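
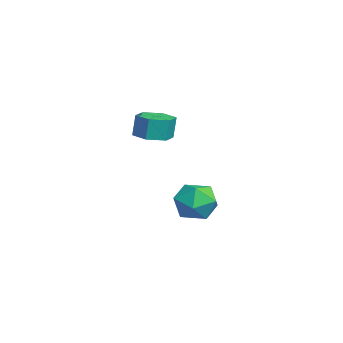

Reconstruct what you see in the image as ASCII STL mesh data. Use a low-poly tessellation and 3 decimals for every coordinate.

solid 
facet normal -0.915 -0.345 0.209
outer loop
vertex -3.967 0.985 -2.812
vertex -3.65 0.008 -3.036
vertex -3.565 0.376 -2.055
endloop
endfacet
facet normal -0.767 0.235 0.597
outer loop
vertex -3.967 0.985 -2.812
vertex -3.565 0.376 -2.055
vertex -3.297 1.391 -2.111
endloop
endfacet
facet normal -0.620 0.770 0.147
outer loop
vertex -3.967 0.985 -2.812
vertex -3.297 1.391 -2.111
vertex -3.216 1.65 -3.127
endloop
endfacet
facet normal -0.678 0.520 -0.519
outer loop
vertex -3.967 0.985 -2.812
vertex -3.216 1.65 -3.127
vertex -3.434 0.795 -3.699
endloop
endfacet
facet normal -0.860 -0.169 -0.481
outer loop
vertex -3.967 0.985 -2.812
vertex -3.434 0.795 -3.699
vertex -3.65 0.008 -3.036
endloop
endfacet
facet normal -0.180 0.102 0.978
outer loop
vertex -3.297 1.391 -2.111
vertex -3.565 0.376 -2.055
vertex -2.566 0.665 -1.901
endloop
endfacet
facet normal -0.419 -0.837 0.350
outer loop
vertex -3.565 0.376 -2.055
vertex -3.65 0.008 -3.036
vertex -2.784 -0.19 -2.473
endloop
endfacet
facet normal -0.330 -0.554 -0.765
outer loop
vertex -3.65 0.008 -3.036
vertex -3.434 0.795 -3.699
vertex -2.703 0.069 -3.489
endloop
endfacet
facet normal -0.035 0.562 -0.826
outer loop
vertex -3.434 0.795 -3.699
vertex -3.216 1.65 -3.127
vertex -2.435 1.084 -3.545
endloop
endfacet
facet normal 0.058 0.966 0.251
outer loop
vertex -3.216 1.65 -3.127
vertex -3.297 1.391 -2.111
vertex -2.35 1.452 -2.564
endloop
endfacet
facet normal 0.678 -0.520 0.519
outer loop
vertex -2.033 0.475 -2.788
vertex -2.566 0.665 -1.901
vertex -2.784 -0.19 -2.473
endloop
endfacet
facet normal 0.620 -0.770 -0.147
outer loop
vertex -2.033 0.475 -2.788
vertex -2.784 -0.19 -2.473
vertex -2.703 0.069 -3.489
endloop
endfacet
facet normal 0.767 -0.235 -0.597
outer loop
vertex -2.033 0.475 -2.788
vertex -2.703 0.069 -3.489
vertex -2.435 1.084 -3.545
endloop
endfacet
facet normal 0.915 0.345 -0.209
outer loop
vertex -2.033 0.475 -2.788
vertex -2.435 1.084 -3.545
vertex -2.35 1.452 -2.564
endloop
endfacet
facet normal 0.860 0.169 0.481
outer loop
vertex -2.033 0.475 -2.788
vertex -2.35 1.452 -2.564
vertex -2.566 0.665 -1.901
endloop
endfacet
facet normal 0.035 -0.562 0.826
outer loop
vertex -2.784 -0.19 -2.473
vertex -2.566 0.665 -1.901
vertex -3.565 0.376 -2.055
endloop
endfacet
facet normal -0.058 -0.966 -0.251
outer loop
vertex -2.703 0.069 -3.489
vertex -2.784 -0.19 -2.473
vertex -3.65 0.008 -3.036
endloop
endfacet
facet normal 0.180 -0.102 -0.978
outer loop
vertex -2.435 1.084 -3.545
vertex -2.703 0.069 -3.489
vertex -3.434 0.795 -3.699
endloop
endfacet
facet normal 0.419 0.837 -0.350
outer loop
vertex -2.35 1.452 -2.564
vertex -2.435 1.084 -3.545
vertex -3.216 1.65 -3.127
endloop
endfacet
facet normal 0.330 0.554 0.765
outer loop
vertex -2.566 0.665 -1.901
vertex -2.35 1.452 -2.564
vertex -3.297 1.391 -2.111
endloop
endfacet
facet normal 0.047 -0.128 -0.991
outer loop
vertex 0.21 -0.871 1.687
vertex -0.456 -1.295 1.71
vertex -0.489 -0.512 1.607
endloop
endfacet
facet normal 0.463 0.881 -0.092
outer loop
vertex 0.21 -0.871 1.687
vertex -0.489 -0.512 1.607
vertex 0.163 -0.742 2.687
endloop
endfacet
facet normal 0.463 0.882 -0.092
outer loop
vertex 0.163 -0.742 2.687
vertex -0.489 -0.512 1.607
vertex -0.537 -0.383 2.607
endloop
endfacet
facet normal -0.047 0.128 0.991
outer loop
vertex 0.163 -0.742 2.687
vertex -0.537 -0.383 2.607
vertex -0.504 -1.165 2.71
endloop
endfacet
facet normal 0.047 -0.128 -0.991
outer loop
vertex -0.489 -0.512 1.607
vertex -0.456 -1.295 1.71
vertex -1.155 -0.936 1.63
endloop
endfacet
facet normal -0.536 0.834 -0.133
outer loop
vertex -0.489 -0.512 1.607
vertex -1.155 -0.936 1.63
vertex -0.537 -0.383 2.607
endloop
endfacet
facet normal -0.535 0.834 -0.134
outer loop
vertex -0.537 -0.383 2.607
vertex -1.155 -0.936 1.63
vertex -1.203 -0.806 2.63
endloop
endfacet
facet normal -0.047 0.128 0.991
outer loop
vertex -0.537 -0.383 2.607
vertex -1.203 -0.806 2.63
vertex -0.504 -1.165 2.71
endloop
endfacet
facet normal 0.047 -0.129 -0.991
outer loop
vertex -1.155 -0.936 1.63
vertex -0.456 -1.295 1.71
vertex -1.123 -1.718 1.733
endloop
endfacet
facet normal -0.998 -0.046 -0.042
outer loop
vertex -1.155 -0.936 1.63
vertex -1.123 -1.718 1.733
vertex -1.203 -0.806 2.63
endloop
endfacet
facet normal -0.998 -0.047 -0.041
outer loop
vertex -1.203 -0.806 2.63
vertex -1.123 -1.718 1.733
vertex -1.17 -1.589 2.733
endloop
endfacet
facet normal -0.047 0.128 0.991
outer loop
vertex -1.203 -0.806 2.63
vertex -1.17 -1.589 2.733
vertex -0.504 -1.165 2.71
endloop
endfacet
facet normal 0.047 -0.128 -0.991
outer loop
vertex -1.123 -1.718 1.733
vertex -0.456 -1.295 1.71
vertex -0.423 -2.077 1.813
endloop
endfacet
facet normal -0.463 -0.882 0.092
outer loop
vertex -1.123 -1.718 1.733
vertex -0.423 -2.077 1.813
vertex -1.17 -1.589 2.733
endloop
endfacet
facet normal -0.463 -0.882 0.091
outer loop
vertex -1.17 -1.589 2.733
vertex -0.423 -2.077 1.813
vertex -0.471 -1.948 2.813
endloop
endfacet
facet normal -0.047 0.128 0.991
outer loop
vertex -1.17 -1.589 2.733
vertex -0.471 -1.948 2.813
vertex -0.504 -1.165 2.71
endloop
endfacet
facet normal 0.047 -0.128 -0.991
outer loop
vertex -0.423 -2.077 1.813
vertex -0.456 -1.295 1.71
vertex 0.243 -1.654 1.79
endloop
endfacet
facet normal 0.535 -0.835 0.133
outer loop
vertex -0.423 -2.077 1.813
vertex 0.243 -1.654 1.79
vertex -0.471 -1.948 2.813
endloop
endfacet
facet normal 0.535 -0.834 0.134
outer loop
vertex -0.471 -1.948 2.813
vertex 0.243 -1.654 1.79
vertex 0.195 -1.524 2.79
endloop
endfacet
facet normal -0.047 0.128 0.991
outer loop
vertex -0.471 -1.948 2.813
vertex 0.195 -1.524 2.79
vertex -0.504 -1.165 2.71
endloop
endfacet
facet normal 0.047 -0.128 -0.991
outer loop
vertex 0.243 -1.654 1.79
vertex -0.456 -1.295 1.71
vertex 0.21 -0.871 1.687
endloop
endfacet
facet normal 0.998 0.048 0.042
outer loop
vertex 0.243 -1.654 1.79
vertex 0.21 -0.871 1.687
vertex 0.195 -1.524 2.79
endloop
endfacet
facet normal 0.998 0.046 0.041
outer loop
vertex 0.195 -1.524 2.79
vertex 0.21 -0.871 1.687
vertex 0.163 -0.742 2.687
endloop
endfacet
facet normal -0.047 0.129 0.991
outer loop
vertex 0.195 -1.524 2.79
vertex 0.163 -0.742 2.687
vertex -0.504 -1.165 2.71
endloop
endfacet

endsolid


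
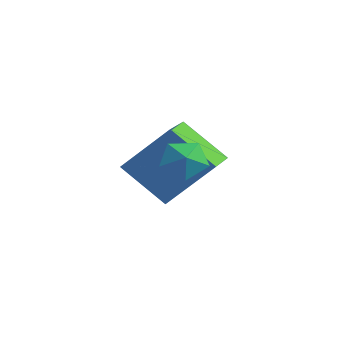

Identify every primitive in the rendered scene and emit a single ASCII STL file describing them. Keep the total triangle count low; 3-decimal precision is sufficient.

solid 
facet normal -0.490 -0.483 -0.726
outer loop
vertex -4.661 1.822 -0.334
vertex -5.493 3.129 -0.642
vertex -3.417 2.335 -1.515
endloop
endfacet
facet normal 0.526 -0.827 0.195
outer loop
vertex -2.447 3.291 -0.078
vertex -4.661 1.822 -0.334
vertex -3.417 2.335 -1.515
endloop
endfacet
facet normal -0.490 -0.483 -0.726
outer loop
vertex -3.417 2.335 -1.515
vertex -5.493 3.129 -0.642
vertex -4.25 3.642 -1.823
endloop
endfacet
facet normal 0.694 0.287 -0.660
outer loop
vertex -4.25 3.642 -1.823
vertex -2.447 3.291 -0.078
vertex -3.417 2.335 -1.515
endloop
endfacet
facet normal -0.695 -0.287 0.660
outer loop
vertex -4.661 1.822 -0.334
vertex -4.523 4.085 0.795
vertex -5.493 3.129 -0.642
endloop
endfacet
facet normal 0.527 -0.828 0.195
outer loop
vertex -3.69 2.778 1.103
vertex -4.661 1.822 -0.334
vertex -2.447 3.291 -0.078
endloop
endfacet
facet normal -0.694 -0.287 0.660
outer loop
vertex -3.69 2.778 1.103
vertex -4.523 4.085 0.795
vertex -4.661 1.822 -0.334
endloop
endfacet
facet normal -0.527 0.827 -0.195
outer loop
vertex -5.493 3.129 -0.642
vertex -4.523 4.085 0.795
vertex -4.25 3.642 -1.823
endloop
endfacet
facet normal 0.695 0.287 -0.660
outer loop
vertex -3.279 4.598 -0.386
vertex -2.447 3.291 -0.078
vertex -4.25 3.642 -1.823
endloop
endfacet
facet normal -0.526 0.828 -0.195
outer loop
vertex -4.25 3.642 -1.823
vertex -4.523 4.085 0.795
vertex -3.279 4.598 -0.386
endloop
endfacet
facet normal 0.490 0.483 0.726
outer loop
vertex -3.279 4.598 -0.386
vertex -3.69 2.778 1.103
vertex -2.447 3.291 -0.078
endloop
endfacet
facet normal 0.490 0.483 0.726
outer loop
vertex -4.523 4.085 0.795
vertex -3.69 2.778 1.103
vertex -3.279 4.598 -0.386
endloop
endfacet
facet normal -0.964 0.266 -0.013
outer loop
vertex -2.217 1.66 0.507
vertex -2.404 1.003 0.941
vertex -2.218 1.696 1.316
endloop
endfacet
facet normal -0.541 0.840 -0.038
outer loop
vertex -2.217 1.66 0.507
vertex -2.218 1.696 1.316
vertex -1.628 2.057 0.896
endloop
endfacet
facet normal -0.121 0.781 -0.613
outer loop
vertex -2.217 1.66 0.507
vertex -1.628 2.057 0.896
vertex -1.449 1.587 0.262
endloop
endfacet
facet normal -0.285 0.169 -0.944
outer loop
vertex -2.217 1.66 0.507
vertex -1.449 1.587 0.262
vertex -1.929 0.935 0.29
endloop
endfacet
facet normal -0.806 -0.149 -0.573
outer loop
vertex -2.217 1.66 0.507
vertex -1.929 0.935 0.29
vertex -2.404 1.003 0.941
endloop
endfacet
facet normal -0.124 0.832 0.541
outer loop
vertex -1.628 2.057 0.896
vertex -2.218 1.696 1.316
vertex -1.451 1.645 1.57
endloop
endfacet
facet normal -0.808 -0.097 0.581
outer loop
vertex -2.218 1.696 1.316
vertex -2.404 1.003 0.941
vertex -1.931 0.993 1.598
endloop
endfacet
facet normal -0.554 -0.767 -0.324
outer loop
vertex -2.404 1.003 0.941
vertex -1.929 0.935 0.29
vertex -1.752 0.523 0.964
endloop
endfacet
facet normal 0.289 -0.252 -0.923
outer loop
vertex -1.929 0.935 0.29
vertex -1.449 1.587 0.262
vertex -1.162 0.884 0.544
endloop
endfacet
facet normal 0.555 0.735 -0.388
outer loop
vertex -1.449 1.587 0.262
vertex -1.628 2.057 0.896
vertex -0.976 1.577 0.919
endloop
endfacet
facet normal 0.285 -0.169 0.944
outer loop
vertex -1.163 0.92 1.353
vertex -1.451 1.645 1.57
vertex -1.931 0.993 1.598
endloop
endfacet
facet normal 0.121 -0.781 0.613
outer loop
vertex -1.163 0.92 1.353
vertex -1.931 0.993 1.598
vertex -1.752 0.523 0.964
endloop
endfacet
facet normal 0.541 -0.840 0.038
outer loop
vertex -1.163 0.92 1.353
vertex -1.752 0.523 0.964
vertex -1.162 0.884 0.544
endloop
endfacet
facet normal 0.964 -0.266 0.013
outer loop
vertex -1.163 0.92 1.353
vertex -1.162 0.884 0.544
vertex -0.976 1.577 0.919
endloop
endfacet
facet normal 0.806 0.149 0.573
outer loop
vertex -1.163 0.92 1.353
vertex -0.976 1.577 0.919
vertex -1.451 1.645 1.57
endloop
endfacet
facet normal -0.289 0.252 0.923
outer loop
vertex -1.931 0.993 1.598
vertex -1.451 1.645 1.57
vertex -2.218 1.696 1.316
endloop
endfacet
facet normal -0.555 -0.735 0.388
outer loop
vertex -1.752 0.523 0.964
vertex -1.931 0.993 1.598
vertex -2.404 1.003 0.941
endloop
endfacet
facet normal 0.124 -0.832 -0.541
outer loop
vertex -1.162 0.884 0.544
vertex -1.752 0.523 0.964
vertex -1.929 0.935 0.29
endloop
endfacet
facet normal 0.808 0.097 -0.581
outer loop
vertex -0.976 1.577 0.919
vertex -1.162 0.884 0.544
vertex -1.449 1.587 0.262
endloop
endfacet
facet normal 0.554 0.767 0.324
outer loop
vertex -1.451 1.645 1.57
vertex -0.976 1.577 0.919
vertex -1.628 2.057 0.896
endloop
endfacet

endsolid


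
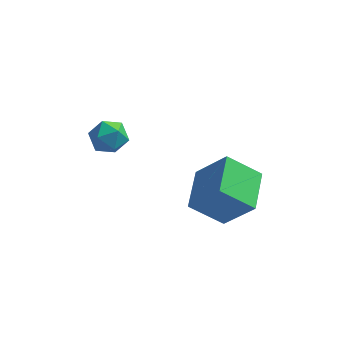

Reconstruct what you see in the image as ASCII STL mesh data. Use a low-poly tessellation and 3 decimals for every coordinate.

solid 
facet normal -0.100 0.804 0.586
outer loop
vertex -4.127 1.044 2.668
vertex -4.074 0.61 3.273
vertex -3.459 0.906 2.972
endloop
endfacet
facet normal 0.215 0.976 -0.030
outer loop
vertex -4.127 1.044 2.668
vertex -3.459 0.906 2.972
vertex -3.54 0.901 2.229
endloop
endfacet
facet normal -0.226 0.796 -0.561
outer loop
vertex -4.127 1.044 2.668
vertex -3.54 0.901 2.229
vertex -4.205 0.602 2.072
endloop
endfacet
facet normal -0.814 0.512 -0.273
outer loop
vertex -4.127 1.044 2.668
vertex -4.205 0.602 2.072
vertex -4.535 0.422 2.717
endloop
endfacet
facet normal -0.736 0.517 0.436
outer loop
vertex -4.127 1.044 2.668
vertex -4.535 0.422 2.717
vertex -4.074 0.61 3.273
endloop
endfacet
facet normal 0.808 0.582 -0.092
outer loop
vertex -3.54 0.901 2.229
vertex -3.459 0.906 2.972
vertex -3.125 0.378 2.563
endloop
endfacet
facet normal 0.297 0.303 0.905
outer loop
vertex -3.459 0.906 2.972
vertex -4.074 0.61 3.273
vertex -3.455 0.198 3.208
endloop
endfacet
facet normal -0.733 -0.159 0.661
outer loop
vertex -4.074 0.61 3.273
vertex -4.535 0.422 2.717
vertex -4.12 -0.101 3.051
endloop
endfacet
facet normal -0.858 -0.167 -0.486
outer loop
vertex -4.535 0.422 2.717
vertex -4.205 0.602 2.072
vertex -4.201 -0.106 2.308
endloop
endfacet
facet normal 0.094 0.291 -0.952
outer loop
vertex -4.205 0.602 2.072
vertex -3.54 0.901 2.229
vertex -3.586 0.19 2.007
endloop
endfacet
facet normal 0.814 -0.512 0.273
outer loop
vertex -3.533 -0.244 2.612
vertex -3.125 0.378 2.563
vertex -3.455 0.198 3.208
endloop
endfacet
facet normal 0.226 -0.796 0.561
outer loop
vertex -3.533 -0.244 2.612
vertex -3.455 0.198 3.208
vertex -4.12 -0.101 3.051
endloop
endfacet
facet normal -0.215 -0.976 0.030
outer loop
vertex -3.533 -0.244 2.612
vertex -4.12 -0.101 3.051
vertex -4.201 -0.106 2.308
endloop
endfacet
facet normal 0.100 -0.804 -0.586
outer loop
vertex -3.533 -0.244 2.612
vertex -4.201 -0.106 2.308
vertex -3.586 0.19 2.007
endloop
endfacet
facet normal 0.736 -0.517 -0.436
outer loop
vertex -3.533 -0.244 2.612
vertex -3.586 0.19 2.007
vertex -3.125 0.378 2.563
endloop
endfacet
facet normal 0.858 0.167 0.486
outer loop
vertex -3.455 0.198 3.208
vertex -3.125 0.378 2.563
vertex -3.459 0.906 2.972
endloop
endfacet
facet normal -0.094 -0.291 0.952
outer loop
vertex -4.12 -0.101 3.051
vertex -3.455 0.198 3.208
vertex -4.074 0.61 3.273
endloop
endfacet
facet normal -0.808 -0.582 0.092
outer loop
vertex -4.201 -0.106 2.308
vertex -4.12 -0.101 3.051
vertex -4.535 0.422 2.717
endloop
endfacet
facet normal -0.297 -0.303 -0.905
outer loop
vertex -3.586 0.19 2.007
vertex -4.201 -0.106 2.308
vertex -4.205 0.602 2.072
endloop
endfacet
facet normal 0.733 0.159 -0.661
outer loop
vertex -3.125 0.378 2.563
vertex -3.586 0.19 2.007
vertex -3.54 0.901 2.229
endloop
endfacet
facet normal -0.782 -0.080 0.619
outer loop
vertex -0.044 0.449 0.019
vertex 0.009 2.134 0.305
vertex -1.159 0.717 -1.355
endloop
endfacet
facet normal -0.031 -0.985 -0.167
outer loop
vertex 0.091 0.846 -2.345
vertex -0.044 0.449 0.019
vertex -1.159 0.717 -1.355
endloop
endfacet
facet normal -0.781 -0.081 0.619
outer loop
vertex -1.159 0.717 -1.355
vertex 0.009 2.134 0.305
vertex -1.107 2.402 -1.069
endloop
endfacet
facet normal -0.623 0.150 -0.768
outer loop
vertex -1.107 2.402 -1.069
vertex 0.091 0.846 -2.345
vertex -1.159 0.717 -1.355
endloop
endfacet
facet normal 0.623 -0.150 0.767
outer loop
vertex -0.044 0.449 0.019
vertex 1.259 2.263 -0.685
vertex 0.009 2.134 0.305
endloop
endfacet
facet normal -0.031 -0.985 -0.167
outer loop
vertex 1.207 0.578 -0.971
vertex -0.044 0.449 0.019
vertex 0.091 0.846 -2.345
endloop
endfacet
facet normal 0.623 -0.150 0.768
outer loop
vertex 1.207 0.578 -0.971
vertex 1.259 2.263 -0.685
vertex -0.044 0.449 0.019
endloop
endfacet
facet normal 0.031 0.985 0.167
outer loop
vertex 0.009 2.134 0.305
vertex 1.259 2.263 -0.685
vertex -1.107 2.402 -1.069
endloop
endfacet
facet normal -0.623 0.150 -0.768
outer loop
vertex 0.144 2.531 -2.059
vertex 0.091 0.846 -2.345
vertex -1.107 2.402 -1.069
endloop
endfacet
facet normal 0.031 0.985 0.167
outer loop
vertex -1.107 2.402 -1.069
vertex 1.259 2.263 -0.685
vertex 0.144 2.531 -2.059
endloop
endfacet
facet normal 0.781 0.080 -0.619
outer loop
vertex 0.144 2.531 -2.059
vertex 1.207 0.578 -0.971
vertex 0.091 0.846 -2.345
endloop
endfacet
facet normal 0.782 0.081 -0.619
outer loop
vertex 1.259 2.263 -0.685
vertex 1.207 0.578 -0.971
vertex 0.144 2.531 -2.059
endloop
endfacet

endsolid


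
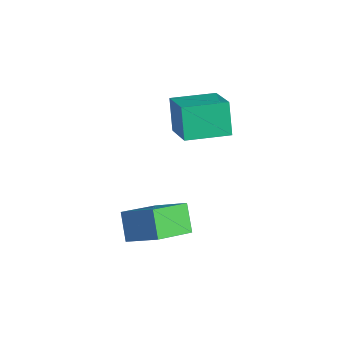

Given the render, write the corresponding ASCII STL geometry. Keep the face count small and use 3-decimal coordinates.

solid 
facet normal -0.752 -0.364 -0.550
outer loop
vertex 2.835 -3.121 -3.035
vertex 2.652 -1.439 -3.899
vertex 3.67 -3.491 -3.931
endloop
endfacet
facet normal 0.096 -0.885 0.455
outer loop
vertex 4.888 -2.901 -3.041
vertex 2.835 -3.121 -3.035
vertex 3.67 -3.491 -3.931
endloop
endfacet
facet normal -0.752 -0.364 -0.550
outer loop
vertex 3.67 -3.491 -3.931
vertex 2.652 -1.439 -3.899
vertex 3.487 -1.809 -4.796
endloop
endfacet
facet normal 0.652 -0.289 -0.701
outer loop
vertex 3.487 -1.809 -4.796
vertex 4.888 -2.901 -3.041
vertex 3.67 -3.491 -3.931
endloop
endfacet
facet normal -0.652 0.289 0.701
outer loop
vertex 2.835 -3.121 -3.035
vertex 3.87 -0.849 -3.009
vertex 2.652 -1.439 -3.899
endloop
endfacet
facet normal 0.096 -0.885 0.455
outer loop
vertex 4.053 -2.531 -2.144
vertex 2.835 -3.121 -3.035
vertex 4.888 -2.901 -3.041
endloop
endfacet
facet normal -0.652 0.289 0.700
outer loop
vertex 4.053 -2.531 -2.144
vertex 3.87 -0.849 -3.009
vertex 2.835 -3.121 -3.035
endloop
endfacet
facet normal -0.096 0.885 -0.455
outer loop
vertex 2.652 -1.439 -3.899
vertex 3.87 -0.849 -3.009
vertex 3.487 -1.809 -4.796
endloop
endfacet
facet normal 0.652 -0.289 -0.701
outer loop
vertex 4.705 -1.219 -3.905
vertex 4.888 -2.901 -3.041
vertex 3.487 -1.809 -4.796
endloop
endfacet
facet normal -0.096 0.885 -0.455
outer loop
vertex 3.487 -1.809 -4.796
vertex 3.87 -0.849 -3.009
vertex 4.705 -1.219 -3.905
endloop
endfacet
facet normal 0.752 0.364 0.550
outer loop
vertex 4.705 -1.219 -3.905
vertex 4.053 -2.531 -2.144
vertex 4.888 -2.901 -3.041
endloop
endfacet
facet normal 0.752 0.365 0.550
outer loop
vertex 3.87 -0.849 -3.009
vertex 4.053 -2.531 -2.144
vertex 4.705 -1.219 -3.905
endloop
endfacet
facet normal -0.465 0.244 0.851
outer loop
vertex 1.628 0.524 0.287
vertex 2.336 2.241 0.181
vertex 0.062 1.107 -0.736
endloop
endfacet
facet normal -0.381 -0.923 0.056
outer loop
vertex 0.764 0.739 -2.021
vertex 1.628 0.524 0.287
vertex 0.062 1.107 -0.736
endloop
endfacet
facet normal -0.465 0.244 0.851
outer loop
vertex 0.062 1.107 -0.736
vertex 2.336 2.241 0.181
vertex 0.769 2.824 -0.842
endloop
endfacet
facet normal -0.800 0.297 -0.522
outer loop
vertex 0.769 2.824 -0.842
vertex 0.764 0.739 -2.021
vertex 0.062 1.107 -0.736
endloop
endfacet
facet normal 0.799 -0.297 0.522
outer loop
vertex 1.628 0.524 0.287
vertex 3.038 1.873 -1.104
vertex 2.336 2.241 0.181
endloop
endfacet
facet normal -0.380 -0.923 0.056
outer loop
vertex 2.331 0.156 -0.998
vertex 1.628 0.524 0.287
vertex 0.764 0.739 -2.021
endloop
endfacet
facet normal 0.799 -0.297 0.522
outer loop
vertex 2.331 0.156 -0.998
vertex 3.038 1.873 -1.104
vertex 1.628 0.524 0.287
endloop
endfacet
facet normal 0.380 0.923 -0.057
outer loop
vertex 2.336 2.241 0.181
vertex 3.038 1.873 -1.104
vertex 0.769 2.824 -0.842
endloop
endfacet
facet normal -0.799 0.297 -0.522
outer loop
vertex 1.472 2.456 -2.127
vertex 0.764 0.739 -2.021
vertex 0.769 2.824 -0.842
endloop
endfacet
facet normal 0.380 0.923 -0.056
outer loop
vertex 0.769 2.824 -0.842
vertex 3.038 1.873 -1.104
vertex 1.472 2.456 -2.127
endloop
endfacet
facet normal 0.465 -0.244 -0.851
outer loop
vertex 1.472 2.456 -2.127
vertex 2.331 0.156 -0.998
vertex 0.764 0.739 -2.021
endloop
endfacet
facet normal 0.465 -0.244 -0.851
outer loop
vertex 3.038 1.873 -1.104
vertex 2.331 0.156 -0.998
vertex 1.472 2.456 -2.127
endloop
endfacet

endsolid


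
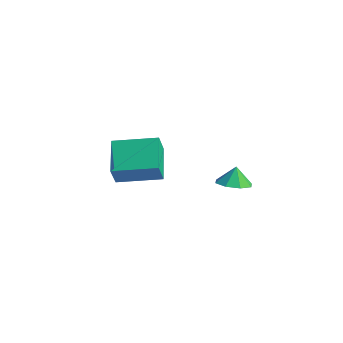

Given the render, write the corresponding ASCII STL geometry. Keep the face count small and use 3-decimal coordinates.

solid 
facet normal -0.767 -0.624 -0.149
outer loop
vertex -0.619 -4.722 2.973
vertex -1.825 -3.433 3.778
vertex -0.822 -4.2 1.833
endloop
endfacet
facet normal 0.622 -0.664 -0.415
outer loop
vertex 0.865 -2.827 2.162
vertex -0.619 -4.722 2.973
vertex -0.822 -4.2 1.833
endloop
endfacet
facet normal -0.767 -0.624 -0.149
outer loop
vertex -0.822 -4.2 1.833
vertex -1.825 -3.433 3.778
vertex -2.028 -2.911 2.638
endloop
endfacet
facet normal -0.160 0.411 -0.897
outer loop
vertex -2.028 -2.911 2.638
vertex 0.865 -2.827 2.162
vertex -0.822 -4.2 1.833
endloop
endfacet
facet normal 0.160 -0.411 0.897
outer loop
vertex -0.619 -4.722 2.973
vertex -0.138 -2.06 4.107
vertex -1.825 -3.433 3.778
endloop
endfacet
facet normal 0.622 -0.664 -0.415
outer loop
vertex 1.068 -3.349 3.302
vertex -0.619 -4.722 2.973
vertex 0.865 -2.827 2.162
endloop
endfacet
facet normal 0.160 -0.411 0.897
outer loop
vertex 1.068 -3.349 3.302
vertex -0.138 -2.06 4.107
vertex -0.619 -4.722 2.973
endloop
endfacet
facet normal -0.622 0.664 0.415
outer loop
vertex -1.825 -3.433 3.778
vertex -0.138 -2.06 4.107
vertex -2.028 -2.911 2.638
endloop
endfacet
facet normal -0.160 0.411 -0.897
outer loop
vertex -0.341 -1.538 2.967
vertex 0.865 -2.827 2.162
vertex -2.028 -2.911 2.638
endloop
endfacet
facet normal -0.622 0.664 0.415
outer loop
vertex -2.028 -2.911 2.638
vertex -0.138 -2.06 4.107
vertex -0.341 -1.538 2.967
endloop
endfacet
facet normal 0.767 0.624 0.149
outer loop
vertex -0.341 -1.538 2.967
vertex 1.068 -3.349 3.302
vertex 0.865 -2.827 2.162
endloop
endfacet
facet normal 0.767 0.624 0.149
outer loop
vertex -0.138 -2.06 4.107
vertex 1.068 -3.349 3.302
vertex -0.341 -1.538 2.967
endloop
endfacet
facet normal 0.149 -0.340 -0.929
outer loop
vertex 1.155 3.016 -1.243
vertex 0.676 2.245 -1.038
vertex 0.46 3.083 -1.379
endloop
endfacet
facet normal 0.022 0.936 0.351
outer loop
vertex 1.155 3.016 -1.243
vertex 0.46 3.083 -1.379
vertex 0.524 2.595 -0.082
endloop
endfacet
facet normal 0.148 -0.340 -0.929
outer loop
vertex 0.46 3.083 -1.379
vertex 0.676 2.245 -1.038
vertex -0.109 2.66 -1.315
endloop
endfacet
facet normal -0.542 0.777 0.319
outer loop
vertex 0.46 3.083 -1.379
vertex -0.109 2.66 -1.315
vertex 0.524 2.595 -0.082
endloop
endfacet
facet normal 0.149 -0.339 -0.929
outer loop
vertex -0.109 2.66 -1.315
vertex 0.676 2.245 -1.038
vertex -0.217 1.993 -1.089
endloop
endfacet
facet normal -0.845 0.289 0.449
outer loop
vertex -0.109 2.66 -1.315
vertex -0.217 1.993 -1.089
vertex 0.524 2.595 -0.082
endloop
endfacet
facet normal 0.149 -0.338 -0.929
outer loop
vertex -0.217 1.993 -1.089
vertex 0.676 2.245 -1.038
vertex 0.198 1.475 -0.834
endloop
endfacet
facet normal -0.708 -0.240 0.664
outer loop
vertex -0.217 1.993 -1.089
vertex 0.198 1.475 -0.834
vertex 0.524 2.595 -0.082
endloop
endfacet
facet normal 0.149 -0.339 -0.929
outer loop
vertex 0.198 1.475 -0.834
vertex 0.676 2.245 -1.038
vertex 0.893 1.408 -0.698
endloop
endfacet
facet normal -0.212 -0.501 0.839
outer loop
vertex 0.198 1.475 -0.834
vertex 0.893 1.408 -0.698
vertex 0.524 2.595 -0.082
endloop
endfacet
facet normal 0.148 -0.339 -0.929
outer loop
vertex 0.893 1.408 -0.698
vertex 0.676 2.245 -1.038
vertex 1.462 1.831 -0.762
endloop
endfacet
facet normal 0.352 -0.342 0.871
outer loop
vertex 0.893 1.408 -0.698
vertex 1.462 1.831 -0.762
vertex 0.524 2.595 -0.082
endloop
endfacet
facet normal 0.148 -0.339 -0.929
outer loop
vertex 1.462 1.831 -0.762
vertex 0.676 2.245 -1.038
vertex 1.57 2.497 -0.988
endloop
endfacet
facet normal 0.656 0.145 0.741
outer loop
vertex 1.462 1.831 -0.762
vertex 1.57 2.497 -0.988
vertex 0.524 2.595 -0.082
endloop
endfacet
facet normal 0.147 -0.339 -0.929
outer loop
vertex 1.57 2.497 -0.988
vertex 0.676 2.245 -1.038
vertex 1.155 3.016 -1.243
endloop
endfacet
facet normal 0.519 0.674 0.526
outer loop
vertex 1.57 2.497 -0.988
vertex 1.155 3.016 -1.243
vertex 0.524 2.595 -0.082
endloop
endfacet

endsolid


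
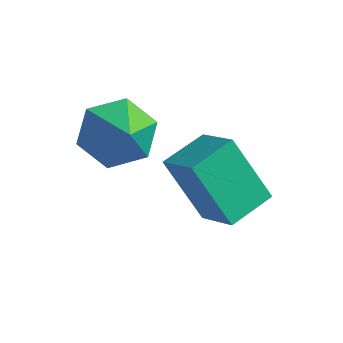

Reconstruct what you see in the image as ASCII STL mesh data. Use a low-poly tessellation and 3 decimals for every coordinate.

solid 
facet normal -0.698 0.434 -0.569
outer loop
vertex -2.597 -1.881 -0.499
vertex -3.3 -2.147 0.161
vertex -2.831 -1.268 0.256
endloop
endfacet
facet normal 0.953 0.298 0.053
outer loop
vertex -2.597 -1.881 -0.499
vertex -2.831 -1.268 0.256
vertex -2.42 -2.693 0.879
endloop
endfacet
facet normal -0.698 0.434 -0.569
outer loop
vertex -2.831 -1.268 0.256
vertex -3.3 -2.147 0.161
vertex -3.534 -1.534 0.916
endloop
endfacet
facet normal 0.507 0.464 0.727
outer loop
vertex -2.831 -1.268 0.256
vertex -3.534 -1.534 0.916
vertex -2.42 -2.693 0.879
endloop
endfacet
facet normal -0.699 0.434 -0.569
outer loop
vertex -3.534 -1.534 0.916
vertex -3.3 -2.147 0.161
vertex -4.003 -2.412 0.822
endloop
endfacet
facet normal -0.050 -0.080 0.996
outer loop
vertex -3.534 -1.534 0.916
vertex -4.003 -2.412 0.822
vertex -2.42 -2.693 0.879
endloop
endfacet
facet normal -0.699 0.434 -0.569
outer loop
vertex -4.003 -2.412 0.822
vertex -3.3 -2.147 0.161
vertex -3.769 -3.025 0.067
endloop
endfacet
facet normal -0.162 -0.790 0.591
outer loop
vertex -4.003 -2.412 0.822
vertex -3.769 -3.025 0.067
vertex -2.42 -2.693 0.879
endloop
endfacet
facet normal -0.698 0.434 -0.569
outer loop
vertex -3.769 -3.025 0.067
vertex -3.3 -2.147 0.161
vertex -3.066 -2.76 -0.593
endloop
endfacet
facet normal 0.284 -0.955 -0.081
outer loop
vertex -3.769 -3.025 0.067
vertex -3.066 -2.76 -0.593
vertex -2.42 -2.693 0.879
endloop
endfacet
facet normal -0.699 0.434 -0.569
outer loop
vertex -3.066 -2.76 -0.593
vertex -3.3 -2.147 0.161
vertex -2.597 -1.881 -0.499
endloop
endfacet
facet normal 0.841 -0.411 -0.351
outer loop
vertex -3.066 -2.76 -0.593
vertex -2.597 -1.881 -0.499
vertex -2.42 -2.693 0.879
endloop
endfacet
facet normal -0.864 0.237 -0.444
outer loop
vertex -2.784 -1.14 -1.247
vertex -2.598 0.137 -0.927
vertex -1.803 -0.844 -2.999
endloop
endfacet
facet normal -0.140 -0.960 -0.241
outer loop
vertex -0.662 -1.157 -2.413
vertex -2.784 -1.14 -1.247
vertex -1.803 -0.844 -2.999
endloop
endfacet
facet normal -0.864 0.238 -0.444
outer loop
vertex -1.803 -0.844 -2.999
vertex -2.598 0.137 -0.927
vertex -1.616 0.433 -2.679
endloop
endfacet
facet normal 0.483 0.146 -0.863
outer loop
vertex -1.616 0.433 -2.679
vertex -0.662 -1.157 -2.413
vertex -1.803 -0.844 -2.999
endloop
endfacet
facet normal -0.483 -0.146 0.863
outer loop
vertex -2.784 -1.14 -1.247
vertex -1.457 -0.176 -0.341
vertex -2.598 0.137 -0.927
endloop
endfacet
facet normal -0.140 -0.960 -0.241
outer loop
vertex -1.644 -1.453 -0.661
vertex -2.784 -1.14 -1.247
vertex -0.662 -1.157 -2.413
endloop
endfacet
facet normal -0.484 -0.145 0.863
outer loop
vertex -1.644 -1.453 -0.661
vertex -1.457 -0.176 -0.341
vertex -2.784 -1.14 -1.247
endloop
endfacet
facet normal 0.140 0.960 0.241
outer loop
vertex -2.598 0.137 -0.927
vertex -1.457 -0.176 -0.341
vertex -1.616 0.433 -2.679
endloop
endfacet
facet normal 0.484 0.146 -0.863
outer loop
vertex -0.476 0.12 -2.093
vertex -0.662 -1.157 -2.413
vertex -1.616 0.433 -2.679
endloop
endfacet
facet normal 0.140 0.960 0.241
outer loop
vertex -1.616 0.433 -2.679
vertex -1.457 -0.176 -0.341
vertex -0.476 0.12 -2.093
endloop
endfacet
facet normal 0.864 -0.237 0.444
outer loop
vertex -0.476 0.12 -2.093
vertex -1.644 -1.453 -0.661
vertex -0.662 -1.157 -2.413
endloop
endfacet
facet normal 0.864 -0.238 0.444
outer loop
vertex -1.457 -0.176 -0.341
vertex -1.644 -1.453 -0.661
vertex -0.476 0.12 -2.093
endloop
endfacet

endsolid


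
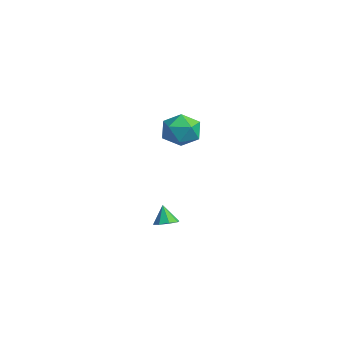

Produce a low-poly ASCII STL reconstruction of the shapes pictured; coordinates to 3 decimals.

solid 
facet normal -0.497 0.848 0.186
outer loop
vertex -3.983 1.845 3.017
vertex -4.379 1.395 4.007
vertex -3.382 1.982 3.996
endloop
endfacet
facet normal 0.093 0.977 -0.194
outer loop
vertex -3.983 1.845 3.017
vertex -3.382 1.982 3.996
vertex -2.832 1.734 3.009
endloop
endfacet
facet normal 0.052 0.600 -0.798
outer loop
vertex -3.983 1.845 3.017
vertex -2.832 1.734 3.009
vertex -3.488 0.994 2.41
endloop
endfacet
facet normal -0.563 0.237 -0.792
outer loop
vertex -3.983 1.845 3.017
vertex -3.488 0.994 2.41
vertex -4.444 0.784 3.027
endloop
endfacet
facet normal -0.902 0.390 -0.183
outer loop
vertex -3.983 1.845 3.017
vertex -4.444 0.784 3.027
vertex -4.379 1.395 4.007
endloop
endfacet
facet normal 0.652 0.737 0.178
outer loop
vertex -2.832 1.734 3.009
vertex -3.382 1.982 3.996
vertex -2.516 1.216 3.993
endloop
endfacet
facet normal -0.302 0.527 0.794
outer loop
vertex -3.382 1.982 3.996
vertex -4.379 1.395 4.007
vertex -3.472 1.006 4.61
endloop
endfacet
facet normal -0.957 -0.212 0.196
outer loop
vertex -4.379 1.395 4.007
vertex -4.444 0.784 3.027
vertex -4.128 0.266 4.011
endloop
endfacet
facet normal -0.409 -0.459 -0.789
outer loop
vertex -4.444 0.784 3.027
vertex -3.488 0.994 2.41
vertex -3.578 0.018 3.024
endloop
endfacet
facet normal 0.586 0.128 -0.800
outer loop
vertex -3.488 0.994 2.41
vertex -2.832 1.734 3.009
vertex -2.581 0.605 3.013
endloop
endfacet
facet normal 0.563 -0.237 0.792
outer loop
vertex -2.977 0.155 4.003
vertex -2.516 1.216 3.993
vertex -3.472 1.006 4.61
endloop
endfacet
facet normal -0.052 -0.600 0.798
outer loop
vertex -2.977 0.155 4.003
vertex -3.472 1.006 4.61
vertex -4.128 0.266 4.011
endloop
endfacet
facet normal -0.093 -0.977 0.194
outer loop
vertex -2.977 0.155 4.003
vertex -4.128 0.266 4.011
vertex -3.578 0.018 3.024
endloop
endfacet
facet normal 0.497 -0.848 -0.186
outer loop
vertex -2.977 0.155 4.003
vertex -3.578 0.018 3.024
vertex -2.581 0.605 3.013
endloop
endfacet
facet normal 0.902 -0.390 0.183
outer loop
vertex -2.977 0.155 4.003
vertex -2.581 0.605 3.013
vertex -2.516 1.216 3.993
endloop
endfacet
facet normal 0.409 0.459 0.789
outer loop
vertex -3.472 1.006 4.61
vertex -2.516 1.216 3.993
vertex -3.382 1.982 3.996
endloop
endfacet
facet normal -0.586 -0.128 0.800
outer loop
vertex -4.128 0.266 4.011
vertex -3.472 1.006 4.61
vertex -4.379 1.395 4.007
endloop
endfacet
facet normal -0.652 -0.737 -0.178
outer loop
vertex -3.578 0.018 3.024
vertex -4.128 0.266 4.011
vertex -4.444 0.784 3.027
endloop
endfacet
facet normal 0.302 -0.527 -0.794
outer loop
vertex -2.581 0.605 3.013
vertex -3.578 0.018 3.024
vertex -3.488 0.994 2.41
endloop
endfacet
facet normal 0.957 0.212 -0.196
outer loop
vertex -2.516 1.216 3.993
vertex -2.581 0.605 3.013
vertex -2.832 1.734 3.009
endloop
endfacet
facet normal 0.330 0.047 -0.943
outer loop
vertex 3.574 -2.538 0.158
vertex 3.171 -2.054 0.041
vertex 3.774 -2.101 0.25
endloop
endfacet
facet normal 0.594 -0.417 0.688
outer loop
vertex 3.574 -2.538 0.158
vertex 3.774 -2.101 0.25
vertex 2.809 -2.106 1.079
endloop
endfacet
facet normal 0.330 0.045 -0.943
outer loop
vertex 3.774 -2.101 0.25
vertex 3.171 -2.054 0.041
vertex 3.622 -1.636 0.219
endloop
endfacet
facet normal 0.629 0.255 0.734
outer loop
vertex 3.774 -2.101 0.25
vertex 3.622 -1.636 0.219
vertex 2.809 -2.106 1.079
endloop
endfacet
facet normal 0.328 0.048 -0.943
outer loop
vertex 3.622 -1.636 0.219
vertex 3.171 -2.054 0.041
vertex 3.205 -1.417 0.085
endloop
endfacet
facet normal 0.205 0.764 0.611
outer loop
vertex 3.622 -1.636 0.219
vertex 3.205 -1.417 0.085
vertex 2.809 -2.106 1.079
endloop
endfacet
facet normal 0.329 0.048 -0.943
outer loop
vertex 3.205 -1.417 0.085
vertex 3.171 -2.054 0.041
vertex 2.769 -1.57 -0.075
endloop
endfacet
facet normal -0.429 0.813 0.393
outer loop
vertex 3.205 -1.417 0.085
vertex 2.769 -1.57 -0.075
vertex 2.809 -2.106 1.079
endloop
endfacet
facet normal 0.329 0.047 -0.943
outer loop
vertex 2.769 -1.57 -0.075
vertex 3.171 -2.054 0.041
vertex 2.568 -2.008 -0.167
endloop
endfacet
facet normal -0.905 0.372 0.204
outer loop
vertex 2.769 -1.57 -0.075
vertex 2.568 -2.008 -0.167
vertex 2.809 -2.106 1.079
endloop
endfacet
facet normal 0.329 0.047 -0.943
outer loop
vertex 2.568 -2.008 -0.167
vertex 3.171 -2.054 0.041
vertex 2.72 -2.472 -0.137
endloop
endfacet
facet normal -0.941 -0.298 0.159
outer loop
vertex 2.568 -2.008 -0.167
vertex 2.72 -2.472 -0.137
vertex 2.809 -2.106 1.079
endloop
endfacet
facet normal 0.330 0.046 -0.943
outer loop
vertex 2.72 -2.472 -0.137
vertex 3.171 -2.054 0.041
vertex 3.137 -2.692 -0.002
endloop
endfacet
facet normal -0.517 -0.808 0.281
outer loop
vertex 2.72 -2.472 -0.137
vertex 3.137 -2.692 -0.002
vertex 2.809 -2.106 1.079
endloop
endfacet
facet normal 0.329 0.046 -0.943
outer loop
vertex 3.137 -2.692 -0.002
vertex 3.171 -2.054 0.041
vertex 3.574 -2.538 0.158
endloop
endfacet
facet normal 0.119 -0.857 0.501
outer loop
vertex 3.137 -2.692 -0.002
vertex 3.574 -2.538 0.158
vertex 2.809 -2.106 1.079
endloop
endfacet

endsolid


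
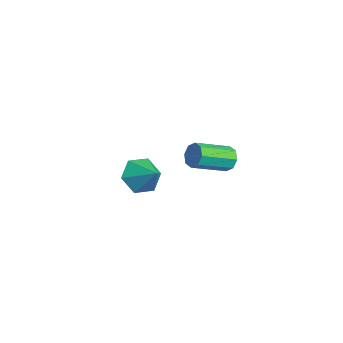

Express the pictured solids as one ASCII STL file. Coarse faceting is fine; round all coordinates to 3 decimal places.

solid 
facet normal -0.757 -0.381 -0.531
outer loop
vertex -3.395 -2.241 -4.73
vertex -4.022 -1.838 -4.125
vertex -3.723 -1.354 -4.899
endloop
endfacet
facet normal 0.877 0.246 -0.412
outer loop
vertex -3.395 -2.241 -4.73
vertex -3.723 -1.354 -4.899
vertex -3.038 -1.342 -3.435
endloop
endfacet
facet normal -0.757 -0.381 -0.531
outer loop
vertex -3.723 -1.354 -4.899
vertex -4.022 -1.838 -4.125
vertex -4.35 -0.951 -4.293
endloop
endfacet
facet normal 0.393 0.899 -0.191
outer loop
vertex -3.723 -1.354 -4.899
vertex -4.35 -0.951 -4.293
vertex -3.038 -1.342 -3.435
endloop
endfacet
facet normal -0.757 -0.381 -0.531
outer loop
vertex -4.35 -0.951 -4.293
vertex -4.022 -1.838 -4.125
vertex -4.649 -1.435 -3.52
endloop
endfacet
facet normal -0.076 0.858 0.508
outer loop
vertex -4.35 -0.951 -4.293
vertex -4.649 -1.435 -3.52
vertex -3.038 -1.342 -3.435
endloop
endfacet
facet normal -0.757 -0.381 -0.530
outer loop
vertex -4.649 -1.435 -3.52
vertex -4.022 -1.838 -4.125
vertex -4.321 -2.321 -3.351
endloop
endfacet
facet normal -0.061 0.165 0.984
outer loop
vertex -4.649 -1.435 -3.52
vertex -4.321 -2.321 -3.351
vertex -3.038 -1.342 -3.435
endloop
endfacet
facet normal -0.757 -0.381 -0.530
outer loop
vertex -4.321 -2.321 -3.351
vertex -4.022 -1.838 -4.125
vertex -3.694 -2.724 -3.957
endloop
endfacet
facet normal 0.423 -0.489 0.763
outer loop
vertex -4.321 -2.321 -3.351
vertex -3.694 -2.724 -3.957
vertex -3.038 -1.342 -3.435
endloop
endfacet
facet normal -0.757 -0.381 -0.531
outer loop
vertex -3.694 -2.724 -3.957
vertex -4.022 -1.838 -4.125
vertex -3.395 -2.241 -4.73
endloop
endfacet
facet normal 0.892 -0.448 0.065
outer loop
vertex -3.694 -2.724 -3.957
vertex -3.395 -2.241 -4.73
vertex -3.038 -1.342 -3.435
endloop
endfacet
facet normal -0.256 0.889 -0.380
outer loop
vertex 1.286 0.532 -0.87
vertex 1.002 0.664 -0.37
vertex 1.553 0.738 -0.568
endloop
endfacet
facet normal 0.766 -0.054 -0.641
outer loop
vertex 1.286 0.532 -0.87
vertex 1.553 0.738 -0.568
vertex 1.703 -0.916 -0.25
endloop
endfacet
facet normal 0.767 -0.053 -0.639
outer loop
vertex 1.703 -0.916 -0.25
vertex 1.553 0.738 -0.568
vertex 1.969 -0.711 0.052
endloop
endfacet
facet normal 0.254 -0.889 0.380
outer loop
vertex 1.703 -0.916 -0.25
vertex 1.969 -0.711 0.052
vertex 1.418 -0.784 0.25
endloop
endfacet
facet normal -0.256 0.889 -0.380
outer loop
vertex 1.553 0.738 -0.568
vertex 1.002 0.664 -0.37
vertex 1.496 0.9 -0.151
endloop
endfacet
facet normal 0.959 0.284 0.021
outer loop
vertex 1.553 0.738 -0.568
vertex 1.496 0.9 -0.151
vertex 1.969 -0.711 0.052
endloop
endfacet
facet normal 0.959 0.284 0.018
outer loop
vertex 1.969 -0.711 0.052
vertex 1.496 0.9 -0.151
vertex 1.913 -0.548 0.469
endloop
endfacet
facet normal 0.255 -0.889 0.382
outer loop
vertex 1.969 -0.711 0.052
vertex 1.913 -0.548 0.469
vertex 1.418 -0.784 0.25
endloop
endfacet
facet normal -0.255 0.888 -0.382
outer loop
vertex 1.496 0.9 -0.151
vertex 1.002 0.664 -0.37
vertex 1.15 0.925 0.138
endloop
endfacet
facet normal 0.590 0.455 0.667
outer loop
vertex 1.496 0.9 -0.151
vertex 1.15 0.925 0.138
vertex 1.913 -0.548 0.469
endloop
endfacet
facet normal 0.588 0.455 0.669
outer loop
vertex 1.913 -0.548 0.469
vertex 1.15 0.925 0.138
vertex 1.566 -0.524 0.758
endloop
endfacet
facet normal 0.255 -0.889 0.380
outer loop
vertex 1.913 -0.548 0.469
vertex 1.566 -0.524 0.758
vertex 1.418 -0.784 0.25
endloop
endfacet
facet normal -0.257 0.888 -0.381
outer loop
vertex 1.15 0.925 0.138
vertex 1.002 0.664 -0.37
vertex 0.717 0.796 0.13
endloop
endfacet
facet normal -0.124 0.360 0.925
outer loop
vertex 1.15 0.925 0.138
vertex 0.717 0.796 0.13
vertex 1.566 -0.524 0.758
endloop
endfacet
facet normal -0.124 0.360 0.925
outer loop
vertex 1.566 -0.524 0.758
vertex 0.717 0.796 0.13
vertex 1.134 -0.652 0.75
endloop
endfacet
facet normal 0.256 -0.889 0.380
outer loop
vertex 1.566 -0.524 0.758
vertex 1.134 -0.652 0.75
vertex 1.418 -0.784 0.25
endloop
endfacet
facet normal -0.254 0.889 -0.380
outer loop
vertex 0.717 0.796 0.13
vertex 1.002 0.664 -0.37
vertex 0.451 0.591 -0.172
endloop
endfacet
facet normal -0.767 0.053 0.640
outer loop
vertex 0.717 0.796 0.13
vertex 0.451 0.591 -0.172
vertex 1.134 -0.652 0.75
endloop
endfacet
facet normal -0.766 0.054 0.640
outer loop
vertex 1.134 -0.652 0.75
vertex 0.451 0.591 -0.172
vertex 0.867 -0.858 0.448
endloop
endfacet
facet normal 0.256 -0.889 0.380
outer loop
vertex 1.134 -0.652 0.75
vertex 0.867 -0.858 0.448
vertex 1.418 -0.784 0.25
endloop
endfacet
facet normal -0.255 0.889 -0.382
outer loop
vertex 0.451 0.591 -0.172
vertex 1.002 0.664 -0.37
vertex 0.507 0.428 -0.589
endloop
endfacet
facet normal -0.959 -0.283 -0.018
outer loop
vertex 0.451 0.591 -0.172
vertex 0.507 0.428 -0.589
vertex 0.867 -0.858 0.448
endloop
endfacet
facet normal -0.958 -0.285 -0.020
outer loop
vertex 0.867 -0.858 0.448
vertex 0.507 0.428 -0.589
vertex 0.924 -1.02 0.031
endloop
endfacet
facet normal 0.256 -0.889 0.380
outer loop
vertex 0.867 -0.858 0.448
vertex 0.924 -1.02 0.031
vertex 1.418 -0.784 0.25
endloop
endfacet
facet normal -0.255 0.889 -0.380
outer loop
vertex 0.507 0.428 -0.589
vertex 1.002 0.664 -0.37
vertex 0.854 0.404 -0.878
endloop
endfacet
facet normal -0.588 -0.456 -0.668
outer loop
vertex 0.507 0.428 -0.589
vertex 0.854 0.404 -0.878
vertex 0.924 -1.02 0.031
endloop
endfacet
facet normal -0.590 -0.455 -0.667
outer loop
vertex 0.924 -1.02 0.031
vertex 0.854 0.404 -0.878
vertex 1.27 -1.045 -0.258
endloop
endfacet
facet normal 0.255 -0.888 0.382
outer loop
vertex 0.924 -1.02 0.031
vertex 1.27 -1.045 -0.258
vertex 1.418 -0.784 0.25
endloop
endfacet
facet normal -0.256 0.889 -0.380
outer loop
vertex 0.854 0.404 -0.878
vertex 1.002 0.664 -0.37
vertex 1.286 0.532 -0.87
endloop
endfacet
facet normal 0.124 -0.360 -0.925
outer loop
vertex 0.854 0.404 -0.878
vertex 1.286 0.532 -0.87
vertex 1.27 -1.045 -0.258
endloop
endfacet
facet normal 0.124 -0.360 -0.925
outer loop
vertex 1.27 -1.045 -0.258
vertex 1.286 0.532 -0.87
vertex 1.703 -0.916 -0.25
endloop
endfacet
facet normal 0.257 -0.888 0.381
outer loop
vertex 1.27 -1.045 -0.258
vertex 1.703 -0.916 -0.25
vertex 1.418 -0.784 0.25
endloop
endfacet

endsolid


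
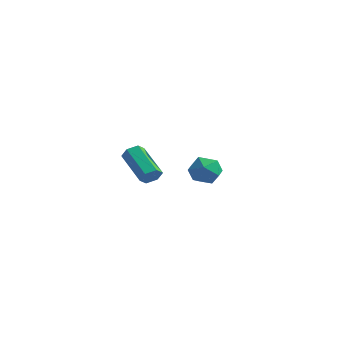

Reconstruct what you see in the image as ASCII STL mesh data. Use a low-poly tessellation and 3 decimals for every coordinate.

solid 
facet normal -0.038 0.440 0.897
outer loop
vertex 0.978 2.47 0.454
vertex 0.904 1.707 0.825
vertex 1.675 2.043 0.693
endloop
endfacet
facet normal 0.354 0.825 0.442
outer loop
vertex 0.978 2.47 0.454
vertex 1.675 2.043 0.693
vertex 1.66 2.45 -0.055
endloop
endfacet
facet normal -0.058 0.991 -0.117
outer loop
vertex 0.978 2.47 0.454
vertex 1.66 2.45 -0.055
vertex 0.88 2.365 -0.385
endloop
endfacet
facet normal -0.704 0.710 -0.007
outer loop
vertex 0.978 2.47 0.454
vertex 0.88 2.365 -0.385
vertex 0.412 1.906 0.159
endloop
endfacet
facet normal -0.691 0.369 0.621
outer loop
vertex 0.978 2.47 0.454
vertex 0.412 1.906 0.159
vertex 0.904 1.707 0.825
endloop
endfacet
facet normal 0.887 0.413 0.207
outer loop
vertex 1.66 2.45 -0.055
vertex 1.675 2.043 0.693
vertex 2.008 1.674 0.001
endloop
endfacet
facet normal 0.253 -0.210 0.944
outer loop
vertex 1.675 2.043 0.693
vertex 0.904 1.707 0.825
vertex 1.54 1.215 0.545
endloop
endfacet
facet normal -0.804 -0.325 0.497
outer loop
vertex 0.904 1.707 0.825
vertex 0.412 1.906 0.159
vertex 0.76 1.13 0.215
endloop
endfacet
facet normal -0.825 0.227 -0.518
outer loop
vertex 0.412 1.906 0.159
vertex 0.88 2.365 -0.385
vertex 0.745 1.537 -0.533
endloop
endfacet
facet normal 0.221 0.682 -0.697
outer loop
vertex 0.88 2.365 -0.385
vertex 1.66 2.45 -0.055
vertex 1.516 1.873 -0.665
endloop
endfacet
facet normal 0.704 -0.710 0.007
outer loop
vertex 1.442 1.11 -0.294
vertex 2.008 1.674 0.001
vertex 1.54 1.215 0.545
endloop
endfacet
facet normal 0.058 -0.991 0.117
outer loop
vertex 1.442 1.11 -0.294
vertex 1.54 1.215 0.545
vertex 0.76 1.13 0.215
endloop
endfacet
facet normal -0.354 -0.825 -0.442
outer loop
vertex 1.442 1.11 -0.294
vertex 0.76 1.13 0.215
vertex 0.745 1.537 -0.533
endloop
endfacet
facet normal 0.038 -0.440 -0.897
outer loop
vertex 1.442 1.11 -0.294
vertex 0.745 1.537 -0.533
vertex 1.516 1.873 -0.665
endloop
endfacet
facet normal 0.691 -0.369 -0.621
outer loop
vertex 1.442 1.11 -0.294
vertex 1.516 1.873 -0.665
vertex 2.008 1.674 0.001
endloop
endfacet
facet normal 0.825 -0.227 0.518
outer loop
vertex 1.54 1.215 0.545
vertex 2.008 1.674 0.001
vertex 1.675 2.043 0.693
endloop
endfacet
facet normal -0.221 -0.682 0.697
outer loop
vertex 0.76 1.13 0.215
vertex 1.54 1.215 0.545
vertex 0.904 1.707 0.825
endloop
endfacet
facet normal -0.887 -0.413 -0.207
outer loop
vertex 0.745 1.537 -0.533
vertex 0.76 1.13 0.215
vertex 0.412 1.906 0.159
endloop
endfacet
facet normal -0.253 0.210 -0.944
outer loop
vertex 1.516 1.873 -0.665
vertex 0.745 1.537 -0.533
vertex 0.88 2.365 -0.385
endloop
endfacet
facet normal 0.804 0.325 -0.497
outer loop
vertex 2.008 1.674 0.001
vertex 1.516 1.873 -0.665
vertex 1.66 2.45 -0.055
endloop
endfacet
facet normal 0.802 -0.342 -0.490
outer loop
vertex 2.978 -4.079 2.609
vertex 2.712 -4.08 2.174
vertex 2.973 -3.665 2.312
endloop
endfacet
facet normal 0.597 0.473 0.649
outer loop
vertex 2.978 -4.079 2.609
vertex 2.973 -3.665 2.312
vertex 1.614 -3.499 3.441
endloop
endfacet
facet normal 0.597 0.472 0.649
outer loop
vertex 1.614 -3.499 3.441
vertex 2.973 -3.665 2.312
vertex 1.609 -3.084 3.144
endloop
endfacet
facet normal -0.802 0.341 0.490
outer loop
vertex 1.614 -3.499 3.441
vertex 1.609 -3.084 3.144
vertex 1.348 -3.5 3.006
endloop
endfacet
facet normal 0.802 -0.342 -0.490
outer loop
vertex 2.973 -3.665 2.312
vertex 2.712 -4.08 2.174
vertex 2.707 -3.666 1.877
endloop
endfacet
facet normal 0.291 0.940 -0.180
outer loop
vertex 2.973 -3.665 2.312
vertex 2.707 -3.666 1.877
vertex 1.609 -3.084 3.144
endloop
endfacet
facet normal 0.291 0.940 -0.180
outer loop
vertex 1.609 -3.084 3.144
vertex 2.707 -3.666 1.877
vertex 1.343 -3.085 2.709
endloop
endfacet
facet normal -0.802 0.341 0.490
outer loop
vertex 1.609 -3.084 3.144
vertex 1.343 -3.085 2.709
vertex 1.348 -3.5 3.006
endloop
endfacet
facet normal 0.802 -0.342 -0.490
outer loop
vertex 2.707 -3.666 1.877
vertex 2.712 -4.08 2.174
vertex 2.446 -4.081 1.739
endloop
endfacet
facet normal -0.306 0.468 -0.829
outer loop
vertex 2.707 -3.666 1.877
vertex 2.446 -4.081 1.739
vertex 1.343 -3.085 2.709
endloop
endfacet
facet normal -0.307 0.468 -0.829
outer loop
vertex 1.343 -3.085 2.709
vertex 2.446 -4.081 1.739
vertex 1.082 -3.501 2.571
endloop
endfacet
facet normal -0.802 0.341 0.490
outer loop
vertex 1.343 -3.085 2.709
vertex 1.082 -3.501 2.571
vertex 1.348 -3.5 3.006
endloop
endfacet
facet normal 0.802 -0.341 -0.490
outer loop
vertex 2.446 -4.081 1.739
vertex 2.712 -4.08 2.174
vertex 2.451 -4.496 2.036
endloop
endfacet
facet normal -0.597 -0.472 -0.649
outer loop
vertex 2.446 -4.081 1.739
vertex 2.451 -4.496 2.036
vertex 1.082 -3.501 2.571
endloop
endfacet
facet normal -0.597 -0.472 -0.649
outer loop
vertex 1.082 -3.501 2.571
vertex 2.451 -4.496 2.036
vertex 1.087 -3.915 2.868
endloop
endfacet
facet normal -0.802 0.342 0.490
outer loop
vertex 1.082 -3.501 2.571
vertex 1.087 -3.915 2.868
vertex 1.348 -3.5 3.006
endloop
endfacet
facet normal 0.802 -0.341 -0.490
outer loop
vertex 2.451 -4.496 2.036
vertex 2.712 -4.08 2.174
vertex 2.717 -4.495 2.471
endloop
endfacet
facet normal -0.291 -0.940 0.180
outer loop
vertex 2.451 -4.496 2.036
vertex 2.717 -4.495 2.471
vertex 1.087 -3.915 2.868
endloop
endfacet
facet normal -0.291 -0.940 0.180
outer loop
vertex 1.087 -3.915 2.868
vertex 2.717 -4.495 2.471
vertex 1.353 -3.914 3.303
endloop
endfacet
facet normal -0.802 0.342 0.490
outer loop
vertex 1.087 -3.915 2.868
vertex 1.353 -3.914 3.303
vertex 1.348 -3.5 3.006
endloop
endfacet
facet normal 0.802 -0.341 -0.490
outer loop
vertex 2.717 -4.495 2.471
vertex 2.712 -4.08 2.174
vertex 2.978 -4.079 2.609
endloop
endfacet
facet normal 0.307 -0.467 0.829
outer loop
vertex 2.717 -4.495 2.471
vertex 2.978 -4.079 2.609
vertex 1.353 -3.914 3.303
endloop
endfacet
facet normal 0.306 -0.468 0.829
outer loop
vertex 1.353 -3.914 3.303
vertex 2.978 -4.079 2.609
vertex 1.614 -3.499 3.441
endloop
endfacet
facet normal -0.802 0.342 0.490
outer loop
vertex 1.353 -3.914 3.303
vertex 1.614 -3.499 3.441
vertex 1.348 -3.5 3.006
endloop
endfacet

endsolid


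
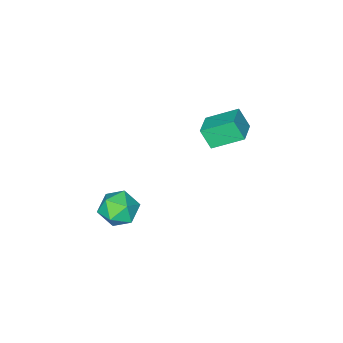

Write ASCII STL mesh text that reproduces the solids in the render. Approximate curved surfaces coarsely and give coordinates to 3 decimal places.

solid 
facet normal -0.926 0.179 -0.333
outer loop
vertex 2.42 -1.459 -0.549
vertex 2.093 -2.07 0.032
vertex 2.17 -1.204 0.282
endloop
endfacet
facet normal -0.517 0.762 -0.389
outer loop
vertex 2.42 -1.459 -0.549
vertex 2.17 -1.204 0.282
vertex 2.929 -0.875 -0.082
endloop
endfacet
facet normal 0.045 0.600 -0.799
outer loop
vertex 2.42 -1.459 -0.549
vertex 2.929 -0.875 -0.082
vertex 3.321 -1.537 -0.557
endloop
endfacet
facet normal -0.016 -0.083 -0.996
outer loop
vertex 2.42 -1.459 -0.549
vertex 3.321 -1.537 -0.557
vertex 2.804 -2.275 -0.487
endloop
endfacet
facet normal -0.616 -0.344 -0.708
outer loop
vertex 2.42 -1.459 -0.549
vertex 2.804 -2.275 -0.487
vertex 2.093 -2.07 0.032
endloop
endfacet
facet normal -0.275 0.925 0.262
outer loop
vertex 2.929 -0.875 -0.082
vertex 2.17 -1.204 0.282
vertex 2.916 -1.125 0.787
endloop
endfacet
facet normal -0.936 -0.018 0.352
outer loop
vertex 2.17 -1.204 0.282
vertex 2.093 -2.07 0.032
vertex 2.399 -1.863 0.857
endloop
endfacet
facet normal -0.435 -0.864 -0.255
outer loop
vertex 2.093 -2.07 0.032
vertex 2.804 -2.275 -0.487
vertex 2.791 -2.525 0.382
endloop
endfacet
facet normal 0.534 -0.443 -0.720
outer loop
vertex 2.804 -2.275 -0.487
vertex 3.321 -1.537 -0.557
vertex 3.55 -2.196 0.018
endloop
endfacet
facet normal 0.633 0.662 -0.401
outer loop
vertex 3.321 -1.537 -0.557
vertex 2.929 -0.875 -0.082
vertex 3.627 -1.33 0.268
endloop
endfacet
facet normal 0.016 0.083 0.996
outer loop
vertex 3.3 -1.941 0.849
vertex 2.916 -1.125 0.787
vertex 2.399 -1.863 0.857
endloop
endfacet
facet normal -0.045 -0.600 0.799
outer loop
vertex 3.3 -1.941 0.849
vertex 2.399 -1.863 0.857
vertex 2.791 -2.525 0.382
endloop
endfacet
facet normal 0.517 -0.762 0.389
outer loop
vertex 3.3 -1.941 0.849
vertex 2.791 -2.525 0.382
vertex 3.55 -2.196 0.018
endloop
endfacet
facet normal 0.926 -0.179 0.333
outer loop
vertex 3.3 -1.941 0.849
vertex 3.55 -2.196 0.018
vertex 3.627 -1.33 0.268
endloop
endfacet
facet normal 0.616 0.344 0.708
outer loop
vertex 3.3 -1.941 0.849
vertex 3.627 -1.33 0.268
vertex 2.916 -1.125 0.787
endloop
endfacet
facet normal -0.534 0.443 0.720
outer loop
vertex 2.399 -1.863 0.857
vertex 2.916 -1.125 0.787
vertex 2.17 -1.204 0.282
endloop
endfacet
facet normal -0.633 -0.662 0.401
outer loop
vertex 2.791 -2.525 0.382
vertex 2.399 -1.863 0.857
vertex 2.093 -2.07 0.032
endloop
endfacet
facet normal 0.275 -0.925 -0.262
outer loop
vertex 3.55 -2.196 0.018
vertex 2.791 -2.525 0.382
vertex 2.804 -2.275 -0.487
endloop
endfacet
facet normal 0.936 0.018 -0.352
outer loop
vertex 3.627 -1.33 0.268
vertex 3.55 -2.196 0.018
vertex 3.321 -1.537 -0.557
endloop
endfacet
facet normal 0.435 0.864 0.255
outer loop
vertex 2.916 -1.125 0.787
vertex 3.627 -1.33 0.268
vertex 2.929 -0.875 -0.082
endloop
endfacet
facet normal -0.798 -0.556 -0.232
outer loop
vertex -1.928 -1.846 2.599
vertex -2.814 -0.874 3.32
vertex -2.045 -1.325 1.753
endloop
endfacet
facet normal 0.590 -0.648 -0.481
outer loop
vertex -1.126 -0.686 2.02
vertex -1.928 -1.846 2.599
vertex -2.045 -1.325 1.753
endloop
endfacet
facet normal -0.798 -0.556 -0.232
outer loop
vertex -2.045 -1.325 1.753
vertex -2.814 -0.874 3.32
vertex -2.931 -0.353 2.474
endloop
endfacet
facet normal -0.117 0.521 -0.846
outer loop
vertex -2.931 -0.353 2.474
vertex -1.126 -0.686 2.02
vertex -2.045 -1.325 1.753
endloop
endfacet
facet normal 0.117 -0.521 0.846
outer loop
vertex -1.928 -1.846 2.599
vertex -1.895 -0.235 3.587
vertex -2.814 -0.874 3.32
endloop
endfacet
facet normal 0.590 -0.648 -0.481
outer loop
vertex -1.009 -1.207 2.866
vertex -1.928 -1.846 2.599
vertex -1.126 -0.686 2.02
endloop
endfacet
facet normal 0.117 -0.521 0.846
outer loop
vertex -1.009 -1.207 2.866
vertex -1.895 -0.235 3.587
vertex -1.928 -1.846 2.599
endloop
endfacet
facet normal -0.590 0.648 0.481
outer loop
vertex -2.814 -0.874 3.32
vertex -1.895 -0.235 3.587
vertex -2.931 -0.353 2.474
endloop
endfacet
facet normal -0.117 0.521 -0.846
outer loop
vertex -2.012 0.286 2.741
vertex -1.126 -0.686 2.02
vertex -2.931 -0.353 2.474
endloop
endfacet
facet normal -0.590 0.648 0.481
outer loop
vertex -2.931 -0.353 2.474
vertex -1.895 -0.235 3.587
vertex -2.012 0.286 2.741
endloop
endfacet
facet normal 0.798 0.556 0.232
outer loop
vertex -2.012 0.286 2.741
vertex -1.009 -1.207 2.866
vertex -1.126 -0.686 2.02
endloop
endfacet
facet normal 0.798 0.556 0.232
outer loop
vertex -1.895 -0.235 3.587
vertex -1.009 -1.207 2.866
vertex -2.012 0.286 2.741
endloop
endfacet

endsolid


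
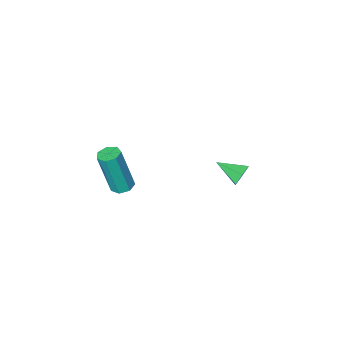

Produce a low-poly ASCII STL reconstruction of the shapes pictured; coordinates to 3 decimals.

solid 
facet normal -0.197 0.162 -0.967
outer loop
vertex 1.608 -0.443 -0.022
vertex 1.102 -0.391 0.09
vertex 1.471 -0.024 0.076
endloop
endfacet
facet normal 0.932 0.336 -0.134
outer loop
vertex 1.608 -0.443 -0.022
vertex 1.471 -0.024 0.076
vertex 2.023 -0.782 2.019
endloop
endfacet
facet normal 0.932 0.336 -0.134
outer loop
vertex 2.023 -0.782 2.019
vertex 1.471 -0.024 0.076
vertex 1.886 -0.363 2.116
endloop
endfacet
facet normal 0.196 -0.160 0.967
outer loop
vertex 2.023 -0.782 2.019
vertex 1.886 -0.363 2.116
vertex 1.518 -0.729 2.13
endloop
endfacet
facet normal -0.195 0.159 -0.968
outer loop
vertex 1.471 -0.024 0.076
vertex 1.102 -0.391 0.09
vertex 1.057 0.119 0.183
endloop
endfacet
facet normal 0.345 0.935 0.085
outer loop
vertex 1.471 -0.024 0.076
vertex 1.057 0.119 0.183
vertex 1.886 -0.363 2.116
endloop
endfacet
facet normal 0.345 0.935 0.085
outer loop
vertex 1.886 -0.363 2.116
vertex 1.057 0.119 0.183
vertex 1.472 -0.22 2.224
endloop
endfacet
facet normal 0.197 -0.161 0.967
outer loop
vertex 1.886 -0.363 2.116
vertex 1.472 -0.22 2.224
vertex 1.518 -0.729 2.13
endloop
endfacet
facet normal -0.198 0.159 -0.967
outer loop
vertex 1.057 0.119 0.183
vertex 1.102 -0.391 0.09
vertex 0.677 -0.122 0.221
endloop
endfacet
facet normal -0.503 0.830 0.240
outer loop
vertex 1.057 0.119 0.183
vertex 0.677 -0.122 0.221
vertex 1.472 -0.22 2.224
endloop
endfacet
facet normal -0.503 0.830 0.240
outer loop
vertex 1.472 -0.22 2.224
vertex 0.677 -0.122 0.221
vertex 1.092 -0.461 2.262
endloop
endfacet
facet normal 0.199 -0.161 0.967
outer loop
vertex 1.472 -0.22 2.224
vertex 1.092 -0.461 2.262
vertex 1.518 -0.729 2.13
endloop
endfacet
facet normal -0.196 0.161 -0.967
outer loop
vertex 0.677 -0.122 0.221
vertex 1.102 -0.391 0.09
vertex 0.618 -0.565 0.159
endloop
endfacet
facet normal -0.972 0.099 0.214
outer loop
vertex 0.677 -0.122 0.221
vertex 0.618 -0.565 0.159
vertex 1.092 -0.461 2.262
endloop
endfacet
facet normal -0.972 0.099 0.214
outer loop
vertex 1.092 -0.461 2.262
vertex 0.618 -0.565 0.159
vertex 1.033 -0.904 2.2
endloop
endfacet
facet normal 0.198 -0.162 0.967
outer loop
vertex 1.092 -0.461 2.262
vertex 1.033 -0.904 2.2
vertex 1.518 -0.729 2.13
endloop
endfacet
facet normal -0.196 0.162 -0.967
outer loop
vertex 0.618 -0.565 0.159
vertex 1.102 -0.391 0.09
vertex 0.923 -0.877 0.045
endloop
endfacet
facet normal -0.710 -0.704 0.027
outer loop
vertex 0.618 -0.565 0.159
vertex 0.923 -0.877 0.045
vertex 1.033 -0.904 2.2
endloop
endfacet
facet normal -0.710 -0.704 0.027
outer loop
vertex 1.033 -0.904 2.2
vertex 0.923 -0.877 0.045
vertex 1.338 -1.216 2.086
endloop
endfacet
facet normal 0.197 -0.160 0.967
outer loop
vertex 1.033 -0.904 2.2
vertex 1.338 -1.216 2.086
vertex 1.518 -0.729 2.13
endloop
endfacet
facet normal -0.196 0.162 -0.967
outer loop
vertex 0.923 -0.877 0.045
vertex 1.102 -0.391 0.09
vertex 1.364 -0.822 -0.035
endloop
endfacet
facet normal 0.089 -0.979 -0.181
outer loop
vertex 0.923 -0.877 0.045
vertex 1.364 -0.822 -0.035
vertex 1.338 -1.216 2.086
endloop
endfacet
facet normal 0.089 -0.979 -0.181
outer loop
vertex 1.338 -1.216 2.086
vertex 1.364 -0.822 -0.035
vertex 1.779 -1.161 2.006
endloop
endfacet
facet normal 0.195 -0.160 0.968
outer loop
vertex 1.338 -1.216 2.086
vertex 1.779 -1.161 2.006
vertex 1.518 -0.729 2.13
endloop
endfacet
facet normal -0.198 0.160 -0.967
outer loop
vertex 1.364 -0.822 -0.035
vertex 1.102 -0.391 0.09
vertex 1.608 -0.443 -0.022
endloop
endfacet
facet normal 0.818 -0.518 -0.252
outer loop
vertex 1.364 -0.822 -0.035
vertex 1.608 -0.443 -0.022
vertex 1.779 -1.161 2.006
endloop
endfacet
facet normal 0.818 -0.518 -0.252
outer loop
vertex 1.779 -1.161 2.006
vertex 1.608 -0.443 -0.022
vertex 2.023 -0.782 2.019
endloop
endfacet
facet normal 0.196 -0.159 0.968
outer loop
vertex 1.779 -1.161 2.006
vertex 2.023 -0.782 2.019
vertex 1.518 -0.729 2.13
endloop
endfacet
facet normal -0.525 0.779 -0.344
outer loop
vertex -4.028 0.075 -2.075
vertex -4.331 0.1 -1.557
vertex -3.823 0.413 -1.623
endloop
endfacet
facet normal 0.921 -0.040 -0.388
outer loop
vertex -4.028 0.075 -2.075
vertex -3.823 0.413 -1.623
vertex -3.669 -0.88 -1.123
endloop
endfacet
facet normal -0.524 0.778 -0.345
outer loop
vertex -3.823 0.413 -1.623
vertex -4.331 0.1 -1.557
vertex -4.126 0.438 -1.106
endloop
endfacet
facet normal 0.833 0.283 0.475
outer loop
vertex -3.823 0.413 -1.623
vertex -4.126 0.438 -1.106
vertex -3.669 -0.88 -1.123
endloop
endfacet
facet normal -0.524 0.778 -0.345
outer loop
vertex -4.126 0.438 -1.106
vertex -4.331 0.1 -1.557
vertex -4.634 0.125 -1.04
endloop
endfacet
facet normal 0.113 0.026 0.993
outer loop
vertex -4.126 0.438 -1.106
vertex -4.634 0.125 -1.04
vertex -3.669 -0.88 -1.123
endloop
endfacet
facet normal -0.525 0.778 -0.345
outer loop
vertex -4.634 0.125 -1.04
vertex -4.331 0.1 -1.557
vertex -4.838 -0.213 -1.491
endloop
endfacet
facet normal -0.520 -0.553 0.650
outer loop
vertex -4.634 0.125 -1.04
vertex -4.838 -0.213 -1.491
vertex -3.669 -0.88 -1.123
endloop
endfacet
facet normal -0.525 0.778 -0.344
outer loop
vertex -4.838 -0.213 -1.491
vertex -4.331 0.1 -1.557
vertex -4.536 -0.238 -2.009
endloop
endfacet
facet normal -0.434 -0.876 -0.211
outer loop
vertex -4.838 -0.213 -1.491
vertex -4.536 -0.238 -2.009
vertex -3.669 -0.88 -1.123
endloop
endfacet
facet normal -0.525 0.779 -0.344
outer loop
vertex -4.536 -0.238 -2.009
vertex -4.331 0.1 -1.557
vertex -4.028 0.075 -2.075
endloop
endfacet
facet normal 0.287 -0.620 -0.730
outer loop
vertex -4.536 -0.238 -2.009
vertex -4.028 0.075 -2.075
vertex -3.669 -0.88 -1.123
endloop
endfacet

endsolid


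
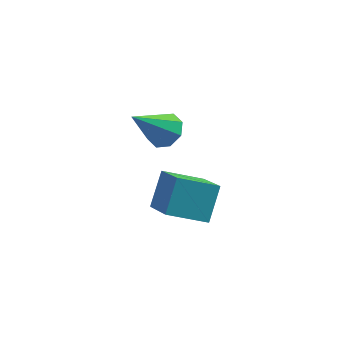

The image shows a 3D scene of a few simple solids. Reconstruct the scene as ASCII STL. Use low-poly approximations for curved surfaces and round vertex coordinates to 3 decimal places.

solid 
facet normal 0.441 0.544 -0.713
outer loop
vertex -0.525 4.417 -2.111
vertex -1.151 4.276 -2.606
vertex -0.97 4.846 -2.059
endloop
endfacet
facet normal 0.361 0.266 0.894
outer loop
vertex -0.525 4.417 -2.111
vertex -0.97 4.846 -2.059
vertex -2.089 3.124 -1.094
endloop
endfacet
facet normal 0.443 0.544 -0.713
outer loop
vertex -0.97 4.846 -2.059
vertex -1.151 4.276 -2.606
vertex -1.52 4.941 -2.328
endloop
endfacet
facet normal -0.267 0.597 0.756
outer loop
vertex -0.97 4.846 -2.059
vertex -1.52 4.941 -2.328
vertex -2.089 3.124 -1.094
endloop
endfacet
facet normal 0.443 0.544 -0.713
outer loop
vertex -1.52 4.941 -2.328
vertex -1.151 4.276 -2.606
vertex -1.854 4.647 -2.76
endloop
endfacet
facet normal -0.823 0.472 0.315
outer loop
vertex -1.52 4.941 -2.328
vertex -1.854 4.647 -2.76
vertex -2.089 3.124 -1.094
endloop
endfacet
facet normal 0.443 0.543 -0.713
outer loop
vertex -1.854 4.647 -2.76
vertex -1.151 4.276 -2.606
vertex -1.776 4.136 -3.101
endloop
endfacet
facet normal -0.985 -0.036 -0.172
outer loop
vertex -1.854 4.647 -2.76
vertex -1.776 4.136 -3.101
vertex -2.089 3.124 -1.094
endloop
endfacet
facet normal 0.443 0.543 -0.713
outer loop
vertex -1.776 4.136 -3.101
vertex -1.151 4.276 -2.606
vertex -1.332 3.706 -3.152
endloop
endfacet
facet normal -0.656 -0.628 -0.419
outer loop
vertex -1.776 4.136 -3.101
vertex -1.332 3.706 -3.152
vertex -2.089 3.124 -1.094
endloop
endfacet
facet normal 0.441 0.544 -0.714
outer loop
vertex -1.332 3.706 -3.152
vertex -1.151 4.276 -2.606
vertex -0.781 3.611 -2.884
endloop
endfacet
facet normal -0.028 -0.959 -0.282
outer loop
vertex -1.332 3.706 -3.152
vertex -0.781 3.611 -2.884
vertex -2.089 3.124 -1.094
endloop
endfacet
facet normal 0.443 0.544 -0.713
outer loop
vertex -0.781 3.611 -2.884
vertex -1.151 4.276 -2.606
vertex -0.447 3.905 -2.452
endloop
endfacet
facet normal 0.528 -0.834 0.159
outer loop
vertex -0.781 3.611 -2.884
vertex -0.447 3.905 -2.452
vertex -2.089 3.124 -1.094
endloop
endfacet
facet normal 0.442 0.543 -0.714
outer loop
vertex -0.447 3.905 -2.452
vertex -1.151 4.276 -2.606
vertex -0.525 4.417 -2.111
endloop
endfacet
facet normal 0.690 -0.326 0.647
outer loop
vertex -0.447 3.905 -2.452
vertex -0.525 4.417 -2.111
vertex -2.089 3.124 -1.094
endloop
endfacet
facet normal -0.495 0.717 -0.492
outer loop
vertex -0.489 1.215 -2.227
vertex 0.908 1.755 -2.845
vertex -0.658 0.266 -3.441
endloop
endfacet
facet normal -0.862 -0.334 0.381
outer loop
vertex 0.212 -0.995 -2.575
vertex -0.489 1.215 -2.227
vertex -0.658 0.266 -3.441
endloop
endfacet
facet normal -0.494 0.717 -0.492
outer loop
vertex -0.658 0.266 -3.441
vertex 0.908 1.755 -2.845
vertex 0.739 0.806 -4.058
endloop
endfacet
facet normal -0.109 -0.613 -0.783
outer loop
vertex 0.739 0.806 -4.058
vertex 0.212 -0.995 -2.575
vertex -0.658 0.266 -3.441
endloop
endfacet
facet normal 0.109 0.613 0.783
outer loop
vertex -0.489 1.215 -2.227
vertex 1.778 0.494 -1.979
vertex 0.908 1.755 -2.845
endloop
endfacet
facet normal -0.862 -0.334 0.381
outer loop
vertex 0.381 -0.046 -1.362
vertex -0.489 1.215 -2.227
vertex 0.212 -0.995 -2.575
endloop
endfacet
facet normal 0.109 0.612 0.783
outer loop
vertex 0.381 -0.046 -1.362
vertex 1.778 0.494 -1.979
vertex -0.489 1.215 -2.227
endloop
endfacet
facet normal 0.862 0.333 -0.381
outer loop
vertex 0.908 1.755 -2.845
vertex 1.778 0.494 -1.979
vertex 0.739 0.806 -4.058
endloop
endfacet
facet normal -0.110 -0.613 -0.783
outer loop
vertex 1.609 -0.455 -3.193
vertex 0.212 -0.995 -2.575
vertex 0.739 0.806 -4.058
endloop
endfacet
facet normal 0.862 0.334 -0.381
outer loop
vertex 0.739 0.806 -4.058
vertex 1.778 0.494 -1.979
vertex 1.609 -0.455 -3.193
endloop
endfacet
facet normal 0.495 -0.717 0.492
outer loop
vertex 1.609 -0.455 -3.193
vertex 0.381 -0.046 -1.362
vertex 0.212 -0.995 -2.575
endloop
endfacet
facet normal 0.494 -0.717 0.492
outer loop
vertex 1.778 0.494 -1.979
vertex 0.381 -0.046 -1.362
vertex 1.609 -0.455 -3.193
endloop
endfacet

endsolid


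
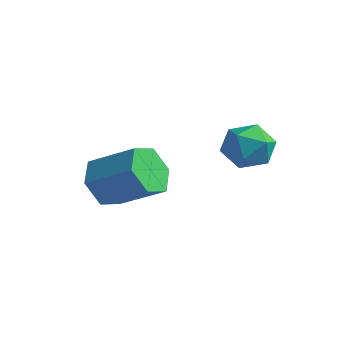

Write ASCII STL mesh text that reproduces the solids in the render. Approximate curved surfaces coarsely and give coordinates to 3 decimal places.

solid 
facet normal -0.942 0.318 0.109
outer loop
vertex 0.547 3.061 2.954
vertex 0.609 2.921 3.898
vertex 0.851 3.767 3.523
endloop
endfacet
facet normal -0.629 0.634 -0.450
outer loop
vertex 0.547 3.061 2.954
vertex 0.851 3.767 3.523
vertex 1.287 3.606 2.687
endloop
endfacet
facet normal -0.416 0.123 -0.901
outer loop
vertex 0.547 3.061 2.954
vertex 1.287 3.606 2.687
vertex 1.314 2.66 2.545
endloop
endfacet
facet normal -0.597 -0.508 -0.621
outer loop
vertex 0.547 3.061 2.954
vertex 1.314 2.66 2.545
vertex 0.895 2.237 3.294
endloop
endfacet
facet normal -0.922 -0.388 0.003
outer loop
vertex 0.547 3.061 2.954
vertex 0.895 2.237 3.294
vertex 0.609 2.921 3.898
endloop
endfacet
facet normal -0.050 0.976 -0.214
outer loop
vertex 1.287 3.606 2.687
vertex 0.851 3.767 3.523
vertex 1.805 3.803 3.466
endloop
endfacet
facet normal -0.556 0.465 0.689
outer loop
vertex 0.851 3.767 3.523
vertex 0.609 2.921 3.898
vertex 1.386 3.38 4.215
endloop
endfacet
facet normal -0.523 -0.677 0.519
outer loop
vertex 0.609 2.921 3.898
vertex 0.895 2.237 3.294
vertex 1.413 2.434 4.073
endloop
endfacet
facet normal 0.004 -0.872 -0.490
outer loop
vertex 0.895 2.237 3.294
vertex 1.314 2.66 2.545
vertex 1.849 2.273 3.237
endloop
endfacet
facet normal 0.296 0.150 -0.943
outer loop
vertex 1.314 2.66 2.545
vertex 1.287 3.606 2.687
vertex 2.091 3.119 2.862
endloop
endfacet
facet normal 0.597 0.508 0.621
outer loop
vertex 2.153 2.979 3.806
vertex 1.805 3.803 3.466
vertex 1.386 3.38 4.215
endloop
endfacet
facet normal 0.416 -0.123 0.901
outer loop
vertex 2.153 2.979 3.806
vertex 1.386 3.38 4.215
vertex 1.413 2.434 4.073
endloop
endfacet
facet normal 0.629 -0.634 0.450
outer loop
vertex 2.153 2.979 3.806
vertex 1.413 2.434 4.073
vertex 1.849 2.273 3.237
endloop
endfacet
facet normal 0.942 -0.318 -0.109
outer loop
vertex 2.153 2.979 3.806
vertex 1.849 2.273 3.237
vertex 2.091 3.119 2.862
endloop
endfacet
facet normal 0.922 0.388 -0.003
outer loop
vertex 2.153 2.979 3.806
vertex 2.091 3.119 2.862
vertex 1.805 3.803 3.466
endloop
endfacet
facet normal -0.004 0.872 0.490
outer loop
vertex 1.386 3.38 4.215
vertex 1.805 3.803 3.466
vertex 0.851 3.767 3.523
endloop
endfacet
facet normal -0.296 -0.150 0.943
outer loop
vertex 1.413 2.434 4.073
vertex 1.386 3.38 4.215
vertex 0.609 2.921 3.898
endloop
endfacet
facet normal 0.050 -0.976 0.214
outer loop
vertex 1.849 2.273 3.237
vertex 1.413 2.434 4.073
vertex 0.895 2.237 3.294
endloop
endfacet
facet normal 0.556 -0.465 -0.689
outer loop
vertex 2.091 3.119 2.862
vertex 1.849 2.273 3.237
vertex 1.314 2.66 2.545
endloop
endfacet
facet normal 0.523 0.677 -0.519
outer loop
vertex 1.805 3.803 3.466
vertex 2.091 3.119 2.862
vertex 1.287 3.606 2.687
endloop
endfacet
facet normal -0.817 -0.307 -0.488
outer loop
vertex -1.917 -0.159 0.797
vertex -2.48 0.515 1.316
vertex -2.052 0.783 0.43
endloop
endfacet
facet normal 0.561 -0.229 -0.795
outer loop
vertex -1.917 -0.159 0.797
vertex -2.052 0.783 0.43
vertex -0.397 0.411 1.705
endloop
endfacet
facet normal 0.561 -0.229 -0.795
outer loop
vertex -0.397 0.411 1.705
vertex -2.052 0.783 0.43
vertex -0.532 1.353 1.338
endloop
endfacet
facet normal 0.817 0.307 0.488
outer loop
vertex -0.397 0.411 1.705
vertex -0.532 1.353 1.338
vertex -0.96 1.085 2.224
endloop
endfacet
facet normal -0.818 -0.306 -0.488
outer loop
vertex -2.052 0.783 0.43
vertex -2.48 0.515 1.316
vertex -2.614 1.457 0.949
endloop
endfacet
facet normal 0.167 0.685 -0.709
outer loop
vertex -2.052 0.783 0.43
vertex -2.614 1.457 0.949
vertex -0.532 1.353 1.338
endloop
endfacet
facet normal 0.167 0.685 -0.709
outer loop
vertex -0.532 1.353 1.338
vertex -2.614 1.457 0.949
vertex -1.094 2.027 1.857
endloop
endfacet
facet normal 0.818 0.306 0.488
outer loop
vertex -0.532 1.353 1.338
vertex -1.094 2.027 1.857
vertex -0.96 1.085 2.224
endloop
endfacet
facet normal -0.817 -0.306 -0.488
outer loop
vertex -2.614 1.457 0.949
vertex -2.48 0.515 1.316
vertex -3.043 1.189 1.835
endloop
endfacet
facet normal -0.394 0.915 0.086
outer loop
vertex -2.614 1.457 0.949
vertex -3.043 1.189 1.835
vertex -1.094 2.027 1.857
endloop
endfacet
facet normal -0.394 0.915 0.086
outer loop
vertex -1.094 2.027 1.857
vertex -3.043 1.189 1.835
vertex -1.523 1.759 2.743
endloop
endfacet
facet normal 0.817 0.306 0.488
outer loop
vertex -1.094 2.027 1.857
vertex -1.523 1.759 2.743
vertex -0.96 1.085 2.224
endloop
endfacet
facet normal -0.817 -0.307 -0.488
outer loop
vertex -3.043 1.189 1.835
vertex -2.48 0.515 1.316
vertex -2.908 0.247 2.202
endloop
endfacet
facet normal -0.561 0.229 0.795
outer loop
vertex -3.043 1.189 1.835
vertex -2.908 0.247 2.202
vertex -1.523 1.759 2.743
endloop
endfacet
facet normal -0.561 0.229 0.795
outer loop
vertex -1.523 1.759 2.743
vertex -2.908 0.247 2.202
vertex -1.388 0.817 3.11
endloop
endfacet
facet normal 0.817 0.307 0.488
outer loop
vertex -1.523 1.759 2.743
vertex -1.388 0.817 3.11
vertex -0.96 1.085 2.224
endloop
endfacet
facet normal -0.818 -0.306 -0.488
outer loop
vertex -2.908 0.247 2.202
vertex -2.48 0.515 1.316
vertex -2.346 -0.427 1.683
endloop
endfacet
facet normal -0.167 -0.685 0.709
outer loop
vertex -2.908 0.247 2.202
vertex -2.346 -0.427 1.683
vertex -1.388 0.817 3.11
endloop
endfacet
facet normal -0.167 -0.685 0.709
outer loop
vertex -1.388 0.817 3.11
vertex -2.346 -0.427 1.683
vertex -0.826 0.143 2.591
endloop
endfacet
facet normal 0.818 0.306 0.488
outer loop
vertex -1.388 0.817 3.11
vertex -0.826 0.143 2.591
vertex -0.96 1.085 2.224
endloop
endfacet
facet normal -0.817 -0.306 -0.488
outer loop
vertex -2.346 -0.427 1.683
vertex -2.48 0.515 1.316
vertex -1.917 -0.159 0.797
endloop
endfacet
facet normal 0.394 -0.915 -0.086
outer loop
vertex -2.346 -0.427 1.683
vertex -1.917 -0.159 0.797
vertex -0.826 0.143 2.591
endloop
endfacet
facet normal 0.394 -0.915 -0.086
outer loop
vertex -0.826 0.143 2.591
vertex -1.917 -0.159 0.797
vertex -0.397 0.411 1.705
endloop
endfacet
facet normal 0.817 0.306 0.488
outer loop
vertex -0.826 0.143 2.591
vertex -0.397 0.411 1.705
vertex -0.96 1.085 2.224
endloop
endfacet

endsolid
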